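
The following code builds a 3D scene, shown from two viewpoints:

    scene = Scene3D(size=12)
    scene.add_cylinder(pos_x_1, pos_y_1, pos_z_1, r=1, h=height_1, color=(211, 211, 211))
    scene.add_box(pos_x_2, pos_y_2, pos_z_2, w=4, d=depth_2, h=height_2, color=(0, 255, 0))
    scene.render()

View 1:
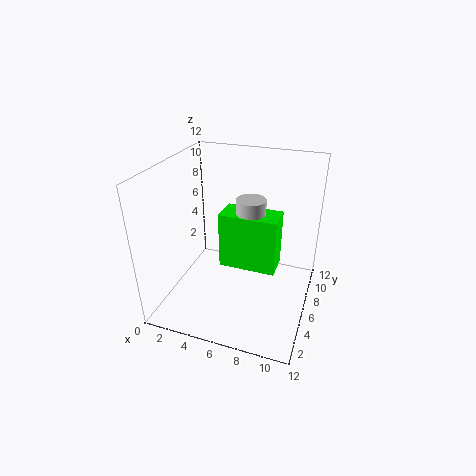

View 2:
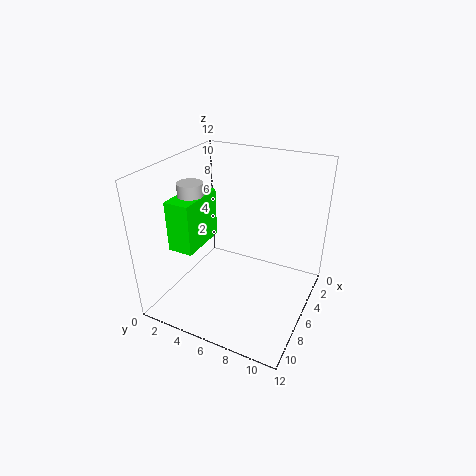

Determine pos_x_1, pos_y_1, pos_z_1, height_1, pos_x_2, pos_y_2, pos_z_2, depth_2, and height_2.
pos_x_1 = 8, pos_y_1 = 3, pos_z_1 = 9, height_1 = 2, pos_x_2 = 6, pos_y_2 = 2, pos_z_2 = 6, depth_2 = 2, height_2 = 4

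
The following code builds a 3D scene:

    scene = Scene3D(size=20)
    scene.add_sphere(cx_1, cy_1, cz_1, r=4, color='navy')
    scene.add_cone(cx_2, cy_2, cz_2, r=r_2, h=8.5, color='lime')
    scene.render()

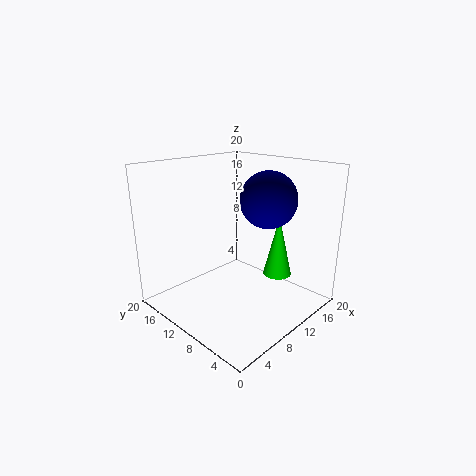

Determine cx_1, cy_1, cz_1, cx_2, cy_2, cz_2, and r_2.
cx_1 = 14
cy_1 = 8
cz_1 = 15
cx_2 = 14
cy_2 = 6
cz_2 = 4.5
r_2 = 2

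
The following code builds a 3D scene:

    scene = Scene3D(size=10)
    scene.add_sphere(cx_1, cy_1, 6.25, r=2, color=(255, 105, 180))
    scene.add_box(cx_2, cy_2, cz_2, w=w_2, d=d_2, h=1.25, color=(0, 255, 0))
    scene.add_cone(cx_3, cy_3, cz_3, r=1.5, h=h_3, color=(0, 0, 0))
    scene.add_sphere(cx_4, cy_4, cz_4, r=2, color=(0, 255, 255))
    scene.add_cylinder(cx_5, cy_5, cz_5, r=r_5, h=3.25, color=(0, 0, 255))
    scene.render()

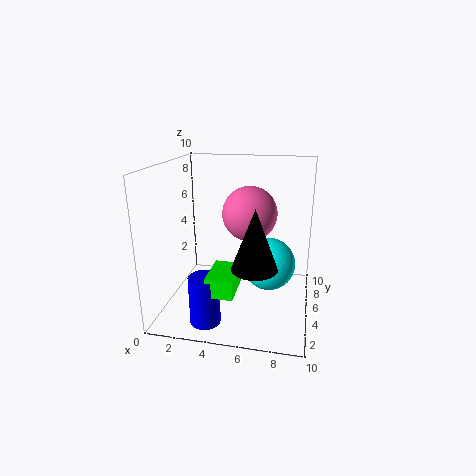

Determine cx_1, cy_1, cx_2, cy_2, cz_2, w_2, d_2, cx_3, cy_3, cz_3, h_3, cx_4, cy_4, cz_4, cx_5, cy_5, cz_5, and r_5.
cx_1 = 5.5
cy_1 = 6.75
cx_2 = 3.75
cy_2 = 1
cz_2 = 2.5
w_2 = 1.75
d_2 = 2.75
cx_3 = 6.5
cy_3 = 3
cz_3 = 3.75
h_3 = 4
cx_4 = 7
cy_4 = 7
cz_4 = 2.25
cx_5 = 3.5
cy_5 = 1.75
cz_5 = 0.25
r_5 = 1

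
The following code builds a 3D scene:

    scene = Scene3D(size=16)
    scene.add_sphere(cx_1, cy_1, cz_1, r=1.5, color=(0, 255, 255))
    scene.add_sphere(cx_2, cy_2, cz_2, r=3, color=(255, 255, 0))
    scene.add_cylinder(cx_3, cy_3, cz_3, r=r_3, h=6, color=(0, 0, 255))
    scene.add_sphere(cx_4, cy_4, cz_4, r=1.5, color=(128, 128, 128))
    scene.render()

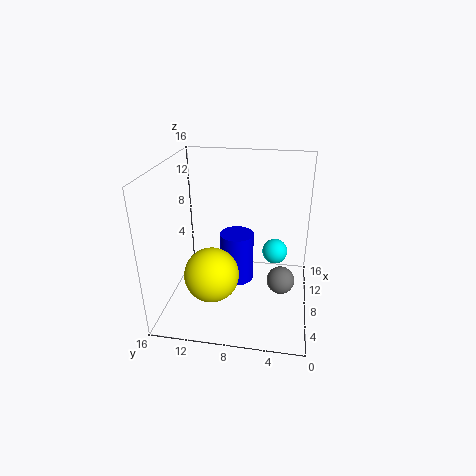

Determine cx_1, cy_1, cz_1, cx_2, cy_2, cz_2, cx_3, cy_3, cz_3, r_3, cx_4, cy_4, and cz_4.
cx_1 = 11; cy_1 = 4; cz_1 = 5; cx_2 = 5.5; cy_2 = 10.5; cz_2 = 4.5; cx_3 = 10; cy_3 = 8.5; cz_3 = 1.5; r_3 = 2; cx_4 = 6.5; cy_4 = 3; cz_4 = 4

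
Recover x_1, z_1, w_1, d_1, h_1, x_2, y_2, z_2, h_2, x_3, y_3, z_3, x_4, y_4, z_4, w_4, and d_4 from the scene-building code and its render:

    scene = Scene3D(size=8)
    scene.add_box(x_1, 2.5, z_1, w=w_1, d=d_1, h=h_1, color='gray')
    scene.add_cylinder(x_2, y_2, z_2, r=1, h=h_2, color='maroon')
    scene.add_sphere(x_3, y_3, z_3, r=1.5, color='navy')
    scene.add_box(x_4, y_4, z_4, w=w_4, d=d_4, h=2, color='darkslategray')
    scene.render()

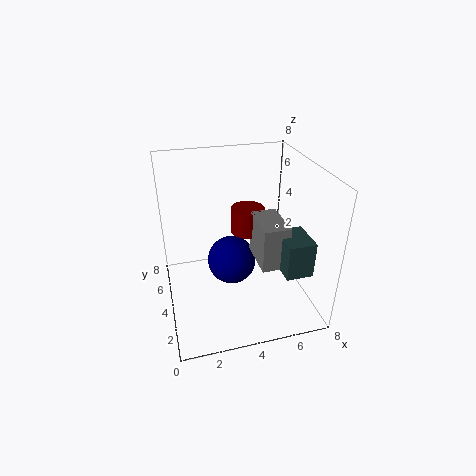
x_1 = 5, z_1 = 2.5, w_1 = 1.5, d_1 = 2.5, h_1 = 2.5, x_2 = 5, y_2 = 5.5, z_2 = 3.5, h_2 = 1.5, x_3 = 4, y_3 = 5.5, z_3 = 1.5, x_4 = 6, y_4 = 1.5, z_4 = 2.5, w_4 = 1.5, d_4 = 2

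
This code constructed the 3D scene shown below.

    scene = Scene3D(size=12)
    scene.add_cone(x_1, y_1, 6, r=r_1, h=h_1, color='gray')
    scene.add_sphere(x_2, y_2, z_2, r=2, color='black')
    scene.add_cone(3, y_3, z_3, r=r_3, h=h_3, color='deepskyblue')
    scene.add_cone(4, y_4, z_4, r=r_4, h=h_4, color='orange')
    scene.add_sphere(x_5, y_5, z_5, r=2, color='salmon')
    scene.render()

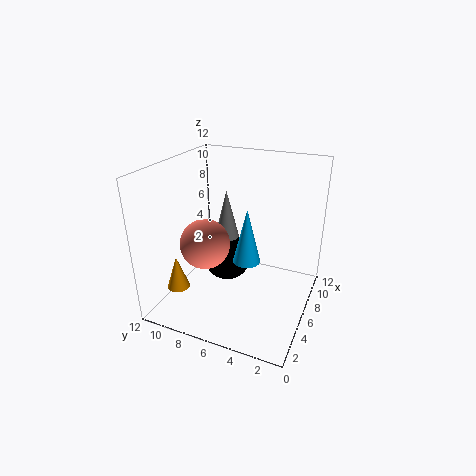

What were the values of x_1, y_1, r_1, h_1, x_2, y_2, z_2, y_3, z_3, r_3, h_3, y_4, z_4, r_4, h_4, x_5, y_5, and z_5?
x_1 = 6, y_1 = 7, r_1 = 1, h_1 = 4, x_2 = 6, y_2 = 7, z_2 = 4, y_3 = 4, z_3 = 6, r_3 = 1, h_3 = 4, y_4 = 11, z_4 = 1, r_4 = 1, h_4 = 3, x_5 = 4, y_5 = 8, z_5 = 6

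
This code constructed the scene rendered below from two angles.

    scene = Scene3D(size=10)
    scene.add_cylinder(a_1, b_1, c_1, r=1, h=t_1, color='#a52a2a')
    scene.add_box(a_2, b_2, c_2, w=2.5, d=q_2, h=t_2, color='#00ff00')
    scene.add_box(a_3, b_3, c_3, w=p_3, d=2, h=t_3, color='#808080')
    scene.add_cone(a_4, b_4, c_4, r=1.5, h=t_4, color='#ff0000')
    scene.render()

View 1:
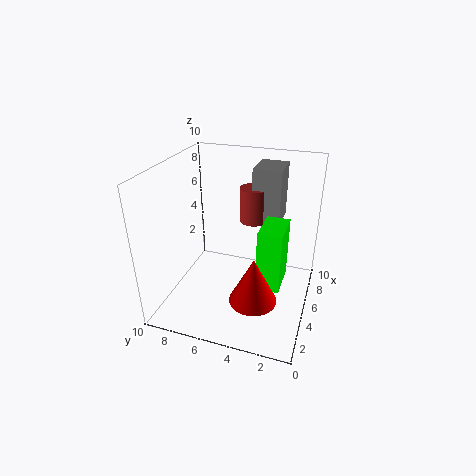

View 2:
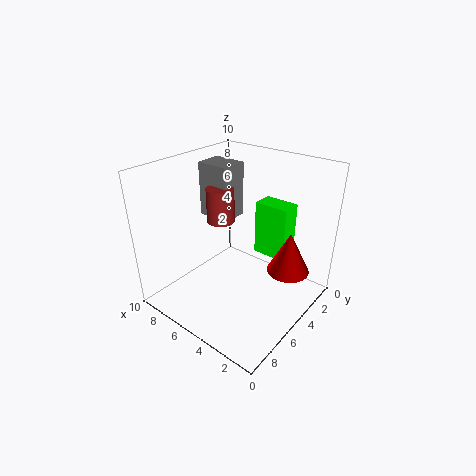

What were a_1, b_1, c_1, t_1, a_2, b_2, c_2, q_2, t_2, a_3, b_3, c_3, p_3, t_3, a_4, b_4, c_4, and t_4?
a_1 = 7
b_1 = 4.5
c_1 = 5.5
t_1 = 2.5
a_2 = 2.5
b_2 = 1.5
c_2 = 3
q_2 = 1.5
t_2 = 4
a_3 = 6.5
b_3 = 2.5
c_3 = 5.5
p_3 = 2.5
t_3 = 4
a_4 = 2
b_4 = 3
c_4 = 2.5
t_4 = 3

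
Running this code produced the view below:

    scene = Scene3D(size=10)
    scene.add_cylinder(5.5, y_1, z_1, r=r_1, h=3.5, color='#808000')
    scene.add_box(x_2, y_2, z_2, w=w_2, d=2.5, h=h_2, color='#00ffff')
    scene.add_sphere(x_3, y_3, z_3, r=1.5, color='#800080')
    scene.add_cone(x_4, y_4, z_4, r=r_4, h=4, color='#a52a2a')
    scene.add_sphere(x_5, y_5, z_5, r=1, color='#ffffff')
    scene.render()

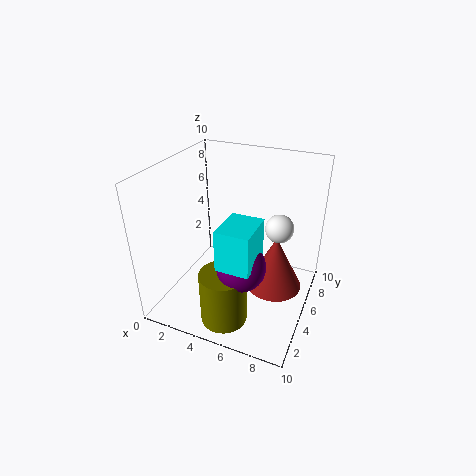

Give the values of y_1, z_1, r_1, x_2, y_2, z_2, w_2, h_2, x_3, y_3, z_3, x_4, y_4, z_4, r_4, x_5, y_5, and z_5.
y_1 = 1.5
z_1 = 1
r_1 = 1.5
x_2 = 5.5
y_2 = 0.5
z_2 = 5.5
w_2 = 2
h_2 = 2.5
x_3 = 6.5
y_3 = 2
z_3 = 5
x_4 = 7.5
y_4 = 6
z_4 = 1
r_4 = 2
x_5 = 7.5
y_5 = 6.5
z_5 = 5.5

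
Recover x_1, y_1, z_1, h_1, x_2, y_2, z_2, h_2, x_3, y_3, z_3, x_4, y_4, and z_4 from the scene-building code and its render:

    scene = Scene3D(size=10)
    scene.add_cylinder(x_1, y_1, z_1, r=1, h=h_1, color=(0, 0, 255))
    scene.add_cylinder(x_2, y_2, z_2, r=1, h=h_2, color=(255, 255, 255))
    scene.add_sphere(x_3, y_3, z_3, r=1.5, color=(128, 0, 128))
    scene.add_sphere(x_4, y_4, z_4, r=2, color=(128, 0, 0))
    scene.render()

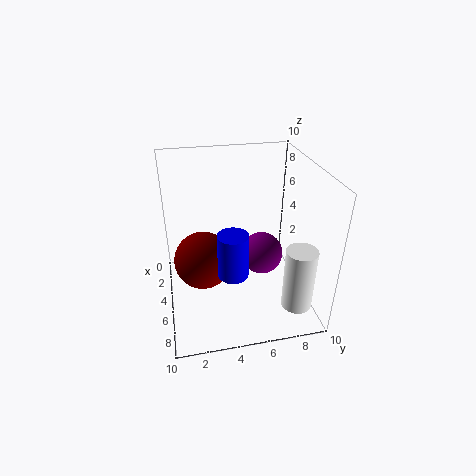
x_1 = 7, y_1 = 4.25, z_1 = 3.5, h_1 = 3, x_2 = 8.5, y_2 = 8.25, z_2 = 1.5, h_2 = 4.25, x_3 = 5, y_3 = 6.75, z_3 = 3.5, x_4 = 5, y_4 = 2.5, z_4 = 3.5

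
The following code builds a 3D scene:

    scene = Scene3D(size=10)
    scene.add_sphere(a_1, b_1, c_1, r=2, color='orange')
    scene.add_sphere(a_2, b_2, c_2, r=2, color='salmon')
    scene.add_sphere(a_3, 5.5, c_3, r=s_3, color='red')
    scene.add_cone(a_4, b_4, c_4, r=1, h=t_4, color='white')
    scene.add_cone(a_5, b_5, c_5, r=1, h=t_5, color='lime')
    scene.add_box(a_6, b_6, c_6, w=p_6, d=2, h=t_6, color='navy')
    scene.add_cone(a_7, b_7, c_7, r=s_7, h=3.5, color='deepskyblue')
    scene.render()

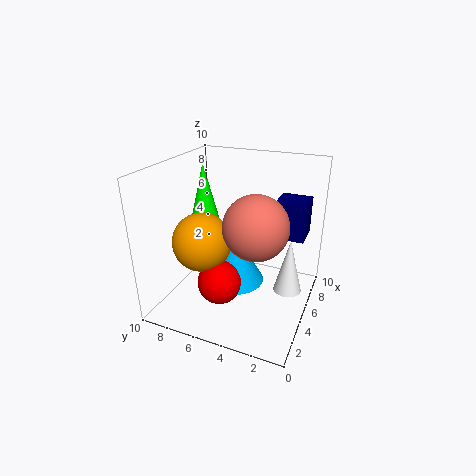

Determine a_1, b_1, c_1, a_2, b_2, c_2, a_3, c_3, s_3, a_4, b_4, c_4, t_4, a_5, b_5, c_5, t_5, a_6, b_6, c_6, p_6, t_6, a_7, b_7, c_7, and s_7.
a_1 = 3.5
b_1 = 7
c_1 = 5
a_2 = 3
b_2 = 3
c_2 = 7
a_3 = 3
c_3 = 2.5
s_3 = 1.5
a_4 = 6
b_4 = 1.5
c_4 = 1
t_4 = 4
a_5 = 5
b_5 = 7.5
c_5 = 6
t_5 = 4
a_6 = 5
b_6 = 0.5
c_6 = 5.5
p_6 = 2
t_6 = 2.5
a_7 = 4.5
b_7 = 5
c_7 = 2
s_7 = 2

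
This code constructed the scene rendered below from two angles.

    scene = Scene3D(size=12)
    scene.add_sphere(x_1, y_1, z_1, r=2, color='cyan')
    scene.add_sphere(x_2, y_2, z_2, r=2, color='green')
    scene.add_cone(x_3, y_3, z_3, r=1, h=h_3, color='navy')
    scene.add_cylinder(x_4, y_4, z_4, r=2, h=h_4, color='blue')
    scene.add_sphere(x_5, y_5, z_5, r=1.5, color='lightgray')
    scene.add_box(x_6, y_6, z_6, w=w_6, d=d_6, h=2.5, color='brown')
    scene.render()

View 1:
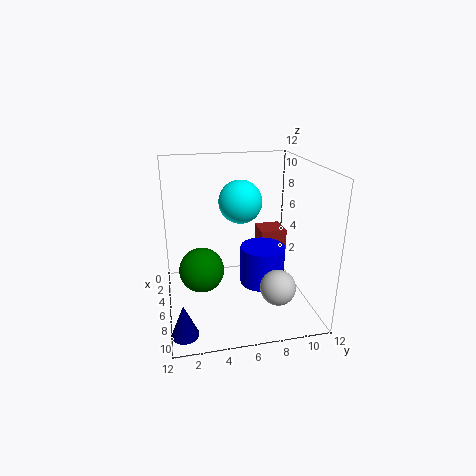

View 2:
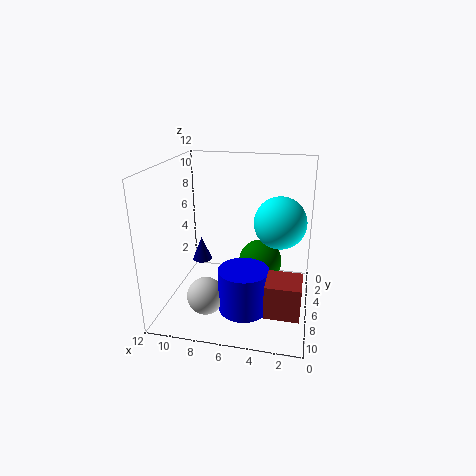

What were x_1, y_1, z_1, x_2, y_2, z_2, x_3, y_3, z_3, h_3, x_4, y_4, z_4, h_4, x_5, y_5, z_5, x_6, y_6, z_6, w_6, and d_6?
x_1 = 2.5
y_1 = 7
z_1 = 8
x_2 = 4.5
y_2 = 3
z_2 = 2.5
x_3 = 11
y_3 = 1
z_3 = 1
h_3 = 2.5
x_4 = 5
y_4 = 8.5
z_4 = 1
h_4 = 3.5
x_5 = 8
y_5 = 9
z_5 = 2
x_6 = 0.5
y_6 = 9
z_6 = 2.5
w_6 = 2.5
d_6 = 2.5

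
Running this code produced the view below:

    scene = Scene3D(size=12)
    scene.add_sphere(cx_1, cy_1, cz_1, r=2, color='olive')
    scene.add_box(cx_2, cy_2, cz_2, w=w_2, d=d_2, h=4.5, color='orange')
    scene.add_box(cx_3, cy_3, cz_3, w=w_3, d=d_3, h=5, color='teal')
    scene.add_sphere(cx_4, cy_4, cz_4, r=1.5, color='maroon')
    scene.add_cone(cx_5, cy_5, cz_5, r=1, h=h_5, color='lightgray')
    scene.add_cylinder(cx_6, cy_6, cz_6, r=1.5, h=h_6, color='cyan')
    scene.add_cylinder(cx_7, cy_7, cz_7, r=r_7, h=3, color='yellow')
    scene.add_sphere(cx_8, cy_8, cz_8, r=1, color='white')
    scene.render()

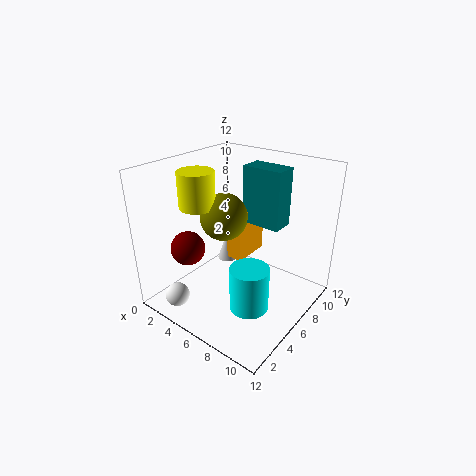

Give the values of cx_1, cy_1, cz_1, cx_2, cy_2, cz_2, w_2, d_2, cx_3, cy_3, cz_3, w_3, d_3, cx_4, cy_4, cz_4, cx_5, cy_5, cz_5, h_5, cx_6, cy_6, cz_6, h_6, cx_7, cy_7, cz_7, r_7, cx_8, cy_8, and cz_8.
cx_1 = 4.5; cy_1 = 6; cz_1 = 7.5; cx_2 = 4; cy_2 = 7; cz_2 = 3; w_2 = 1.5; d_2 = 3.5; cx_3 = 5; cy_3 = 8; cz_3 = 6.5; w_3 = 3.5; d_3 = 2; cx_4 = 2; cy_4 = 4; cz_4 = 4.5; cx_5 = 1.5; cy_5 = 10; cz_5 = 0.5; h_5 = 3; cx_6 = 9; cy_6 = 3.5; cz_6 = 2; h_6 = 3.5; cx_7 = 3; cy_7 = 4.5; cz_7 = 8.5; r_7 = 1.5; cx_8 = 3; cy_8 = 1.5; cz_8 = 1.5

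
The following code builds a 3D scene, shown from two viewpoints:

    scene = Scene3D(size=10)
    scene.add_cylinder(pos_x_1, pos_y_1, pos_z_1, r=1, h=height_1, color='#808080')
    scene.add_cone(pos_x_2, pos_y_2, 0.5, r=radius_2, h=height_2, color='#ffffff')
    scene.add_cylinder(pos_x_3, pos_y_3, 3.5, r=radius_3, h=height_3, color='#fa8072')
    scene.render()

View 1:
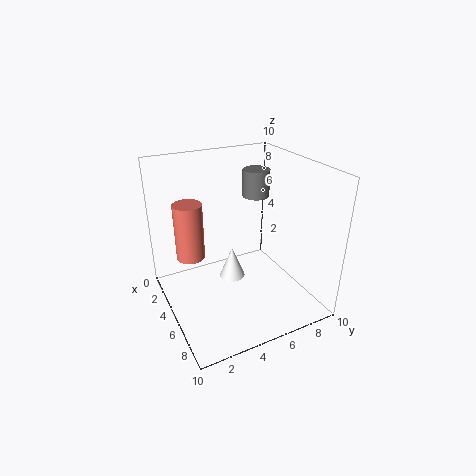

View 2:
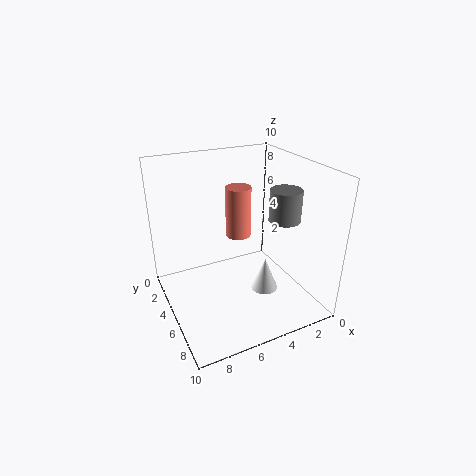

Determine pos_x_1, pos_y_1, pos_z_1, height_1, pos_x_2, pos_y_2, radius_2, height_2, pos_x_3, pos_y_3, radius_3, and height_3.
pos_x_1 = 3; pos_y_1 = 7.5; pos_z_1 = 7; height_1 = 2; pos_x_2 = 3; pos_y_2 = 5.5; radius_2 = 1; height_2 = 2.5; pos_x_3 = 3.5; pos_y_3 = 2; radius_3 = 1; height_3 = 4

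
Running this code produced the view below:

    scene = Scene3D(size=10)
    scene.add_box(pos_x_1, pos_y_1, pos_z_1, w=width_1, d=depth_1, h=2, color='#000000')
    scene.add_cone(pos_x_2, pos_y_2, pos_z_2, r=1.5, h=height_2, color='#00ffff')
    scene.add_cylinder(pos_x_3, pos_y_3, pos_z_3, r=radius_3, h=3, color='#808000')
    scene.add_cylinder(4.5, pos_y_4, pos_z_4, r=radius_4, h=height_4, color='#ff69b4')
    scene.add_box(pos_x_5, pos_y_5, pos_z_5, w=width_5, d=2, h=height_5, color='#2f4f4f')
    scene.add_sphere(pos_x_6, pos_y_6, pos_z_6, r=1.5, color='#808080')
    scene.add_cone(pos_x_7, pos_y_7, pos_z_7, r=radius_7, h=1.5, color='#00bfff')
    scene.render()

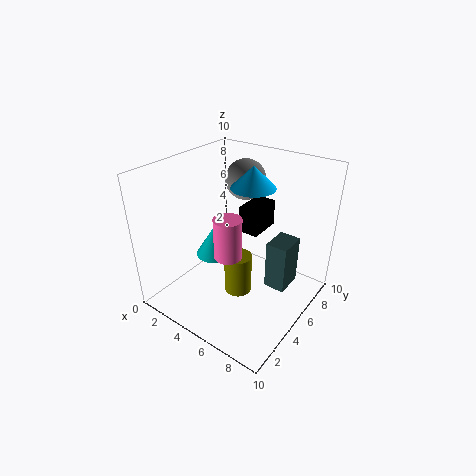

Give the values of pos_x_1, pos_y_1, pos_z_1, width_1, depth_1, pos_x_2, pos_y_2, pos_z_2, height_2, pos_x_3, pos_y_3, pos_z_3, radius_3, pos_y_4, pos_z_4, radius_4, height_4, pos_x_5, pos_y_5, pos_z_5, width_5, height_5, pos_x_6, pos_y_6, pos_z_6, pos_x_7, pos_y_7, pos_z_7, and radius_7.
pos_x_1 = 4; pos_y_1 = 6.5; pos_z_1 = 4.5; width_1 = 1.5; depth_1 = 2.5; pos_x_2 = 2; pos_y_2 = 6; pos_z_2 = 2; height_2 = 2.5; pos_x_3 = 5; pos_y_3 = 5; pos_z_3 = 0.5; radius_3 = 1; pos_y_4 = 4.5; pos_z_4 = 3.5; radius_4 = 1; height_4 = 3; pos_x_5 = 7; pos_y_5 = 5.5; pos_z_5 = 1.5; width_5 = 1.5; height_5 = 3.5; pos_x_6 = 3.5; pos_y_6 = 8; pos_z_6 = 8; pos_x_7 = 5.5; pos_y_7 = 6; pos_z_7 = 8.5; radius_7 = 1.5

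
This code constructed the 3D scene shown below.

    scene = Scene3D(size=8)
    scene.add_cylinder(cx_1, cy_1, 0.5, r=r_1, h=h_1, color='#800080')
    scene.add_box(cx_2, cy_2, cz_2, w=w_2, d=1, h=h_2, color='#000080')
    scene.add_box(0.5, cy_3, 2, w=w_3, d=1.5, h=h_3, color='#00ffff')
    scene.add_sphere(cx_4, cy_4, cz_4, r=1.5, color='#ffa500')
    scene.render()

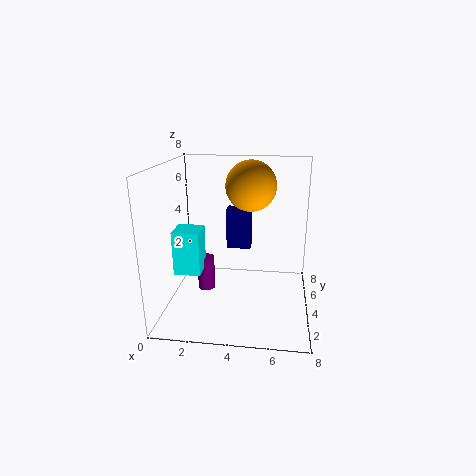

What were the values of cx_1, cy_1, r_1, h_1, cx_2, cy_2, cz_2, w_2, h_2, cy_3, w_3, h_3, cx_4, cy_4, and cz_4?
cx_1 = 2; cy_1 = 4.5; r_1 = 0.5; h_1 = 2; cx_2 = 3; cy_2 = 6; cz_2 = 2.5; w_2 = 1.5; h_2 = 2.5; cy_3 = 3; w_3 = 1.5; h_3 = 2.5; cx_4 = 4.5; cy_4 = 6; cz_4 = 6.5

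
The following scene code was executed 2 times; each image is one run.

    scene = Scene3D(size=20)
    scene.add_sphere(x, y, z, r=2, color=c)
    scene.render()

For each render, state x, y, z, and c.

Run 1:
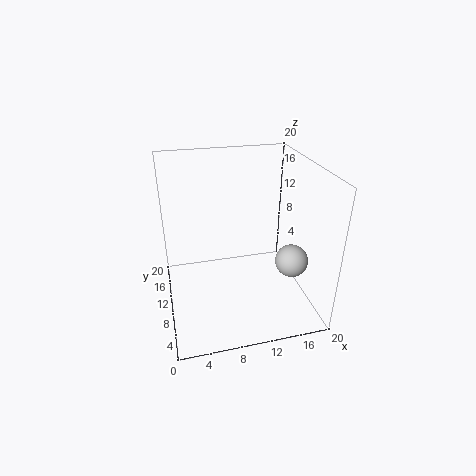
x = 15; y = 3; z = 10; c = 'lightgray'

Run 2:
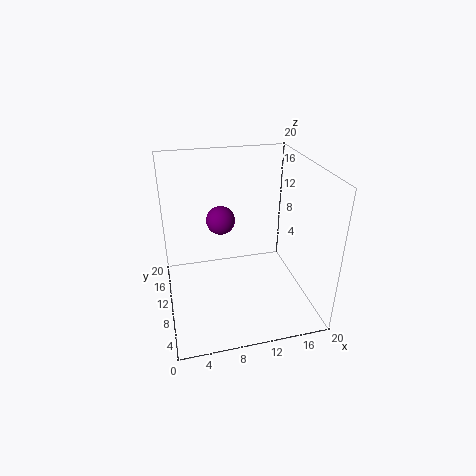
x = 8; y = 12; z = 12; c = 'purple'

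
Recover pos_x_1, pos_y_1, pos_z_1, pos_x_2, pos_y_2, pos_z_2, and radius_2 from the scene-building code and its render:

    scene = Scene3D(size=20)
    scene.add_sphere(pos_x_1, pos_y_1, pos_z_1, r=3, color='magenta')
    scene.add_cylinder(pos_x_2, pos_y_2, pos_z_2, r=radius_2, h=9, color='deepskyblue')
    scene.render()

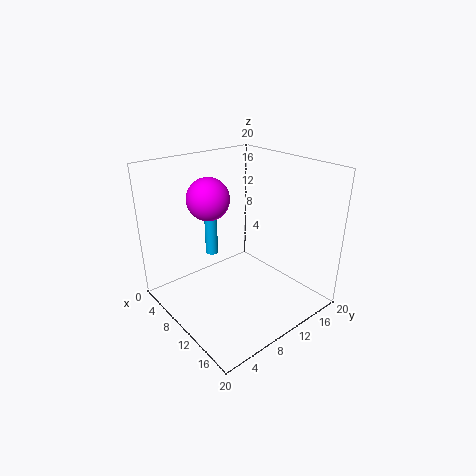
pos_x_1 = 6, pos_y_1 = 8, pos_z_1 = 15, pos_x_2 = 2, pos_y_2 = 11, pos_z_2 = 4, radius_2 = 1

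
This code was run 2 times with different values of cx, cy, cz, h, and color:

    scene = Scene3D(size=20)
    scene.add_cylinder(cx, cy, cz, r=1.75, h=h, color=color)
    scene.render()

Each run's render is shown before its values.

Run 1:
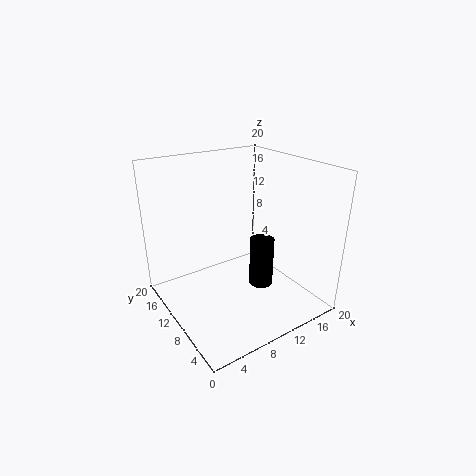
cx = 13.5, cy = 9, cz = 2, h = 7.25, color = 'black'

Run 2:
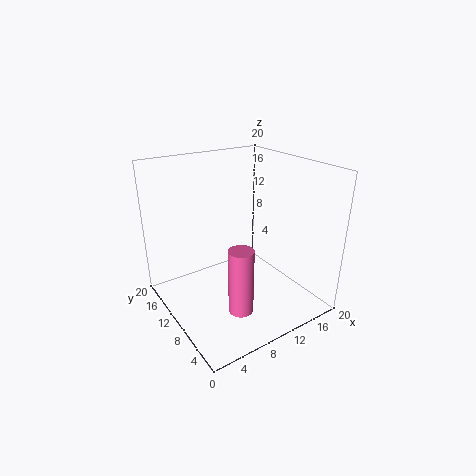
cx = 8.5, cy = 7, cz = 0.25, h = 9.5, color = 'hotpink'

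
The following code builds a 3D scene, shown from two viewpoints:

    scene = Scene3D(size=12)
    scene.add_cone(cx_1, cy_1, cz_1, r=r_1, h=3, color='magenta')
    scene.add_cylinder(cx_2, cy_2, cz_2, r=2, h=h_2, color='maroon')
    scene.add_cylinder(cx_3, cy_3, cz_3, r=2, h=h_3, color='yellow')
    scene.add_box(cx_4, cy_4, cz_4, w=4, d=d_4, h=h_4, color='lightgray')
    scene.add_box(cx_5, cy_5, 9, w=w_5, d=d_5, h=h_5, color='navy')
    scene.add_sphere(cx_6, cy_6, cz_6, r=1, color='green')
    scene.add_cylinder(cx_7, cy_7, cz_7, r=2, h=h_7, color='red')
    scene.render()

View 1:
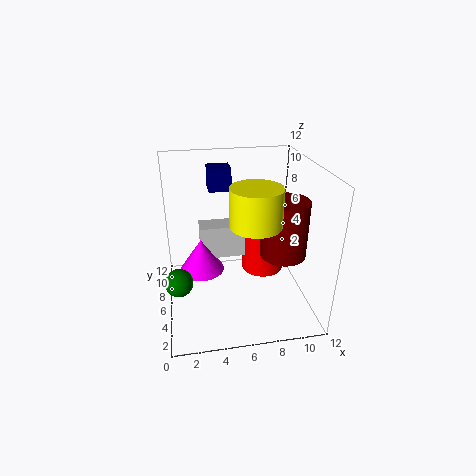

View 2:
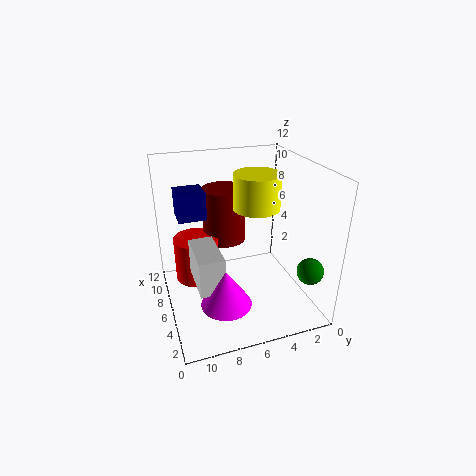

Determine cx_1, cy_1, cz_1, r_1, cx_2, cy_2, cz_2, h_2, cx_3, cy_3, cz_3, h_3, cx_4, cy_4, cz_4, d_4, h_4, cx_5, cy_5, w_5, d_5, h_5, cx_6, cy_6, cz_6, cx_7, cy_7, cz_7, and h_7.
cx_1 = 3
cy_1 = 8
cz_1 = 2
r_1 = 2
cx_2 = 10
cy_2 = 6
cz_2 = 4
h_2 = 5
cx_3 = 7
cy_3 = 4
cz_3 = 8
h_3 = 3
cx_4 = 3
cy_4 = 8
cz_4 = 3
d_4 = 2
h_4 = 3
cx_5 = 4
cy_5 = 9
w_5 = 2
d_5 = 2
h_5 = 2
cx_6 = 1
cy_6 = 2
cz_6 = 5
cx_7 = 9
cy_7 = 9
cz_7 = 1
h_7 = 4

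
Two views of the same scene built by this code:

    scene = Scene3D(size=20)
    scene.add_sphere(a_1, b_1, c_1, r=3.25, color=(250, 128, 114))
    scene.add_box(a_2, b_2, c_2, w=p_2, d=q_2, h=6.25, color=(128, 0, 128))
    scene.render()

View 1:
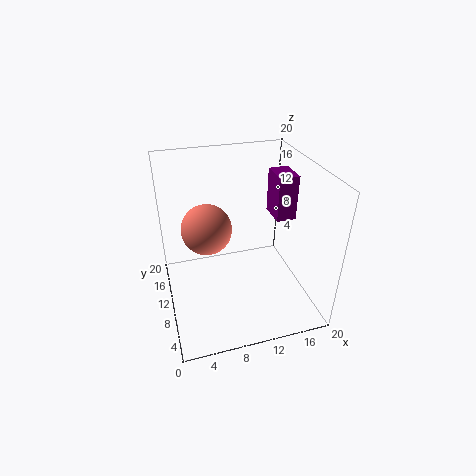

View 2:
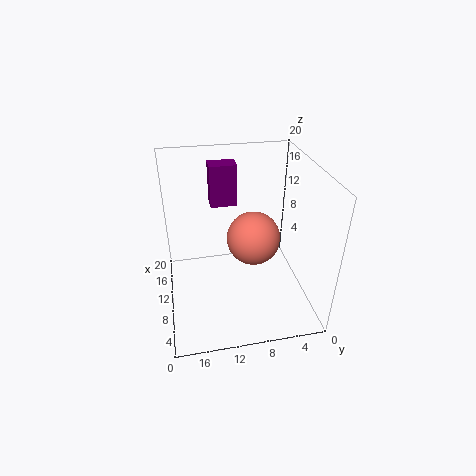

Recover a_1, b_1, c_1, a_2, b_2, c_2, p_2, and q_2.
a_1 = 5.5
b_1 = 9
c_1 = 12.75
a_2 = 15.25
b_2 = 9
c_2 = 12.25
p_2 = 2.75
q_2 = 4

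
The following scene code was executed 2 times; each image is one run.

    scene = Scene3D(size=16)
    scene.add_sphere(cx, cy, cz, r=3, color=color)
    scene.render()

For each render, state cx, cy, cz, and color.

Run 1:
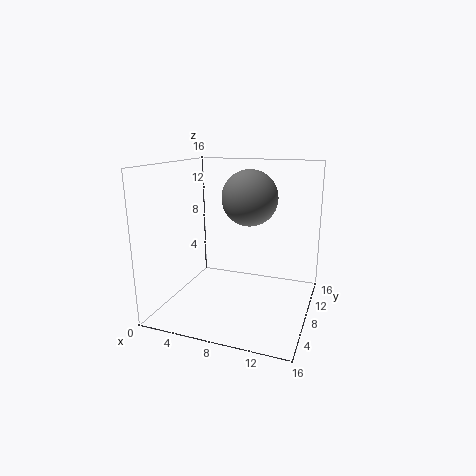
cx = 9.25, cy = 8.25, cz = 12.5, color = 'gray'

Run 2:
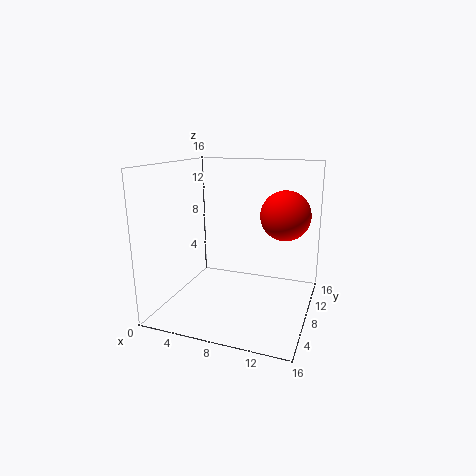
cx = 12.25, cy = 12.75, cz = 9.75, color = 'red'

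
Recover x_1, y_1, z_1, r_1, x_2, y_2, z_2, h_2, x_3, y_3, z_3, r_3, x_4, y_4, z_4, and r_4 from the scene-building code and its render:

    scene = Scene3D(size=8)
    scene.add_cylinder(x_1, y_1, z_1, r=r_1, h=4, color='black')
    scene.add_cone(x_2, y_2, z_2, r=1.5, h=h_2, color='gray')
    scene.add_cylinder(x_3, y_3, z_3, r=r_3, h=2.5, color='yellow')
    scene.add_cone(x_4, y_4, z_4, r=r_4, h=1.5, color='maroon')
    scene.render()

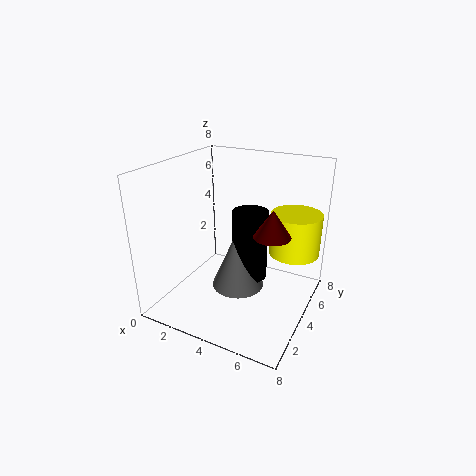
x_1 = 4.5, y_1 = 4.5, z_1 = 1.5, r_1 = 1, x_2 = 4, y_2 = 4, z_2 = 1, h_2 = 3.5, x_3 = 6.5, y_3 = 6.5, z_3 = 2.5, r_3 = 1.5, x_4 = 6, y_4 = 4, z_4 = 4.5, r_4 = 1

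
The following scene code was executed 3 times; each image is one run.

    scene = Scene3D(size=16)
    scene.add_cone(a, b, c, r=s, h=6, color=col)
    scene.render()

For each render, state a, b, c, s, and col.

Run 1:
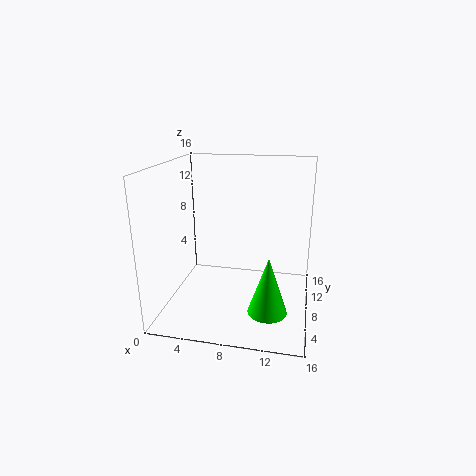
a = 12
b = 3.5
c = 2
s = 2
col = 'lime'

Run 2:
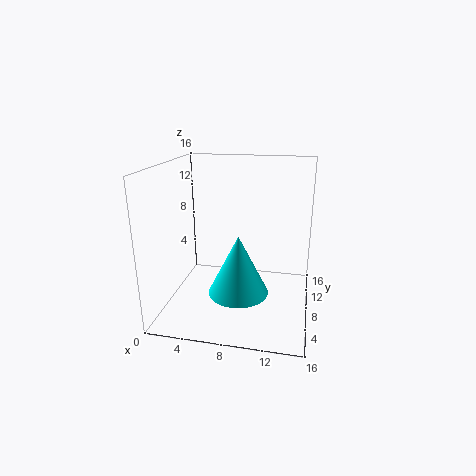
a = 9
b = 3.5
c = 4
s = 3
col = 'cyan'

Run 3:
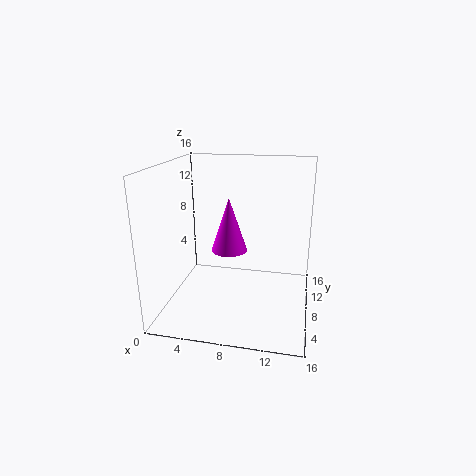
a = 7
b = 8
c = 6.5
s = 2
col = 'magenta'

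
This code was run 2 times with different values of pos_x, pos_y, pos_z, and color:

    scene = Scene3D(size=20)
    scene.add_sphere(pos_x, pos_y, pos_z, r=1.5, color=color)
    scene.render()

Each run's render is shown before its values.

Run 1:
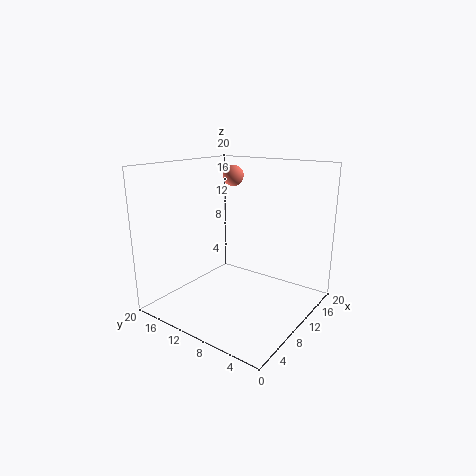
pos_x = 13
pos_y = 13
pos_z = 18
color = 'salmon'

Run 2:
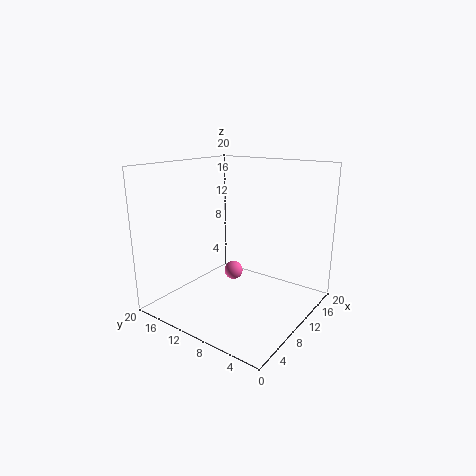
pos_x = 15
pos_y = 14.5
pos_z = 2
color = 'hotpink'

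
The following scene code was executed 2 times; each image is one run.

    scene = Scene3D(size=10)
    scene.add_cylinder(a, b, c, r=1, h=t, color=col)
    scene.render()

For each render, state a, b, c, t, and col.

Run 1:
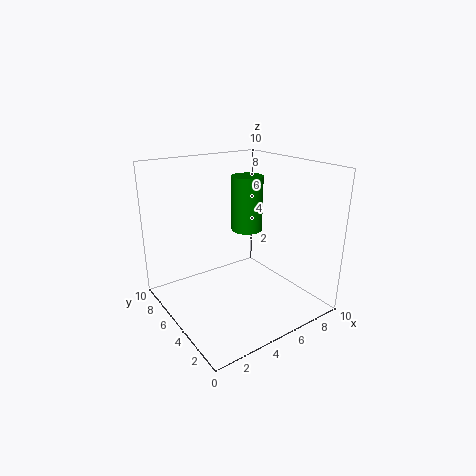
a = 5, b = 4, c = 6, t = 3.5, col = 'green'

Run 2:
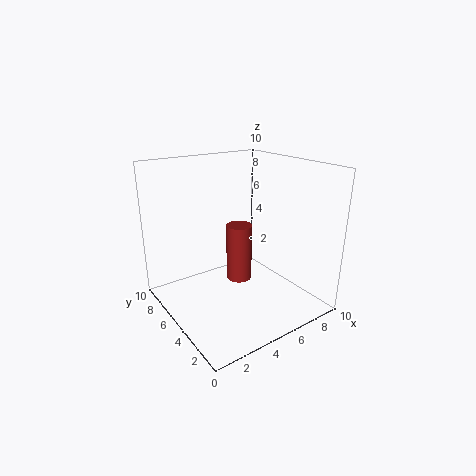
a = 6.5, b = 7, c = 0.5, t = 4.5, col = 'brown'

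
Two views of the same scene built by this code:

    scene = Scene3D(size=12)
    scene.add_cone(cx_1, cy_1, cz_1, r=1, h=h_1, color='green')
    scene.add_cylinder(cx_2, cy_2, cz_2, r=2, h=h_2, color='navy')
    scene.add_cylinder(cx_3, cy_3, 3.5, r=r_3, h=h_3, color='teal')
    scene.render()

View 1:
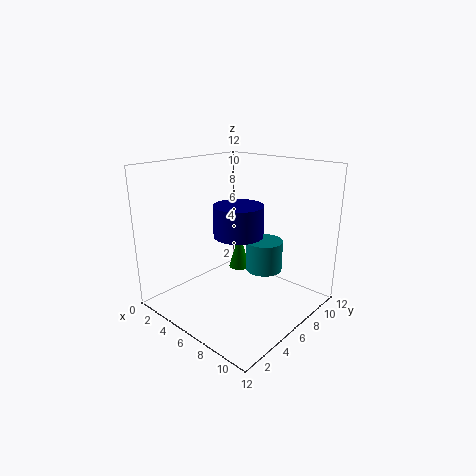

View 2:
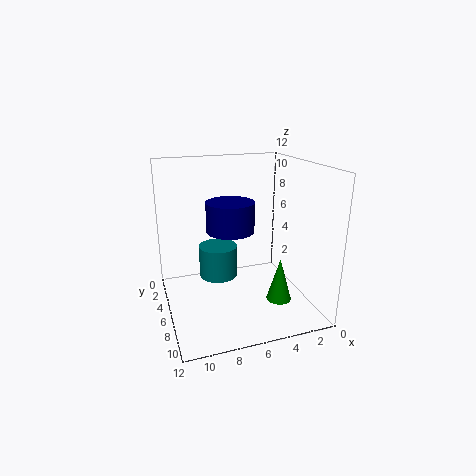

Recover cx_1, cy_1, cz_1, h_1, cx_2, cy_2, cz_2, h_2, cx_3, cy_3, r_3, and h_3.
cx_1 = 3.5; cy_1 = 9; cz_1 = 1.5; h_1 = 3.5; cx_2 = 6.5; cy_2 = 5.5; cz_2 = 6.5; h_2 = 2.5; cx_3 = 8; cy_3 = 7; r_3 = 1.5; h_3 = 2.5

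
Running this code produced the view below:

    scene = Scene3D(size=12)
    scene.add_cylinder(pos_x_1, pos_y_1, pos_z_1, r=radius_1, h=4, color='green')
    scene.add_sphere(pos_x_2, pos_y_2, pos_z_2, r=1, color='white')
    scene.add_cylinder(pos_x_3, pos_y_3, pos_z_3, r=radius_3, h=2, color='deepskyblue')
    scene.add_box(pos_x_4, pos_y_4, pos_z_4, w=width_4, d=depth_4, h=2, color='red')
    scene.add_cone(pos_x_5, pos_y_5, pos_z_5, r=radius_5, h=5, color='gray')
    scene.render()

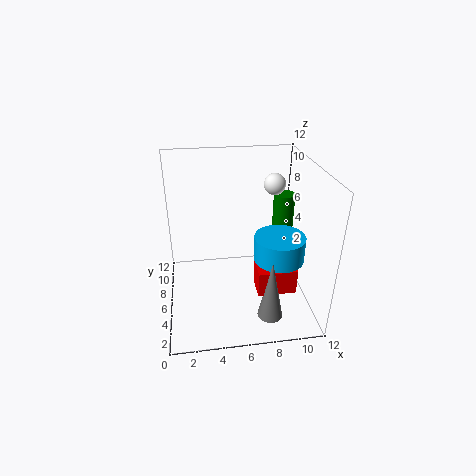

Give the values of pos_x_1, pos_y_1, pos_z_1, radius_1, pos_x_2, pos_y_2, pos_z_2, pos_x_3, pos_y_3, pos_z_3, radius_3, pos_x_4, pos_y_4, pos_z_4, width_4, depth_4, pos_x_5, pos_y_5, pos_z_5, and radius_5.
pos_x_1 = 11
pos_y_1 = 10
pos_z_1 = 4
radius_1 = 1
pos_x_2 = 10
pos_y_2 = 10
pos_z_2 = 9
pos_x_3 = 9
pos_y_3 = 4
pos_z_3 = 5
radius_3 = 2
pos_x_4 = 7
pos_y_4 = 2
pos_z_4 = 3
width_4 = 3
depth_4 = 2
pos_x_5 = 8
pos_y_5 = 2
pos_z_5 = 1
radius_5 = 1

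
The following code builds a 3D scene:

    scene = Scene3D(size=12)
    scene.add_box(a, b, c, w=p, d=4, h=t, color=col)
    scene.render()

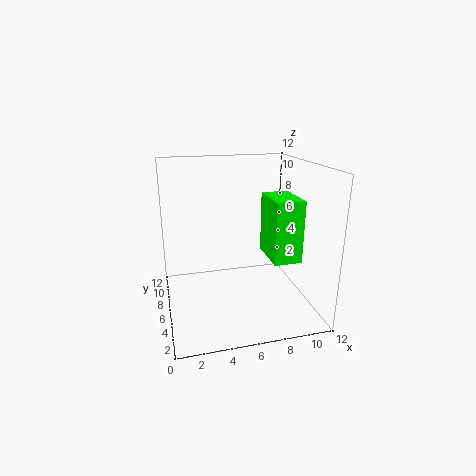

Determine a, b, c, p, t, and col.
a = 9
b = 5
c = 3.5
p = 2.5
t = 5.5
col = 'lime'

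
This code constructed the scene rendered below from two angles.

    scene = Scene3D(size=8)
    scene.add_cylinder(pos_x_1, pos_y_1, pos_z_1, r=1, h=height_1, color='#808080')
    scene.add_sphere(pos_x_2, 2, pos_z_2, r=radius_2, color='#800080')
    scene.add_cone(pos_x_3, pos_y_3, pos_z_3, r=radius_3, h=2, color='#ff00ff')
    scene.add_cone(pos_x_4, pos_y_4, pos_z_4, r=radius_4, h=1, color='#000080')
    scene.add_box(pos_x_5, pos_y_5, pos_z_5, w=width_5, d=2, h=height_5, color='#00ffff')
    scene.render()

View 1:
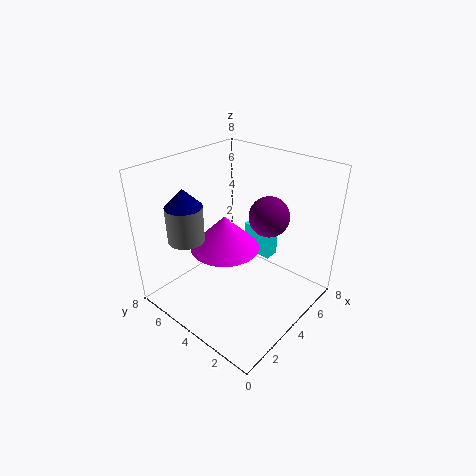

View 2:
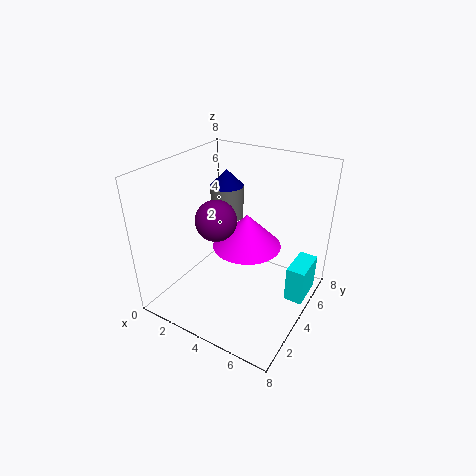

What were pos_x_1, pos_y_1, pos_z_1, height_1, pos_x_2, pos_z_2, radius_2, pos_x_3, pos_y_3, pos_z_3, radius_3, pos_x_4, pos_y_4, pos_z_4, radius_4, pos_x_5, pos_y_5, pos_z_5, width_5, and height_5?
pos_x_1 = 2
pos_y_1 = 6
pos_z_1 = 4
height_1 = 2
pos_x_2 = 4
pos_z_2 = 6
radius_2 = 1
pos_x_3 = 4
pos_y_3 = 5
pos_z_3 = 3
radius_3 = 2
pos_x_4 = 2
pos_y_4 = 6
pos_z_4 = 6
radius_4 = 1
pos_x_5 = 7
pos_y_5 = 4
pos_z_5 = 1
width_5 = 1
height_5 = 2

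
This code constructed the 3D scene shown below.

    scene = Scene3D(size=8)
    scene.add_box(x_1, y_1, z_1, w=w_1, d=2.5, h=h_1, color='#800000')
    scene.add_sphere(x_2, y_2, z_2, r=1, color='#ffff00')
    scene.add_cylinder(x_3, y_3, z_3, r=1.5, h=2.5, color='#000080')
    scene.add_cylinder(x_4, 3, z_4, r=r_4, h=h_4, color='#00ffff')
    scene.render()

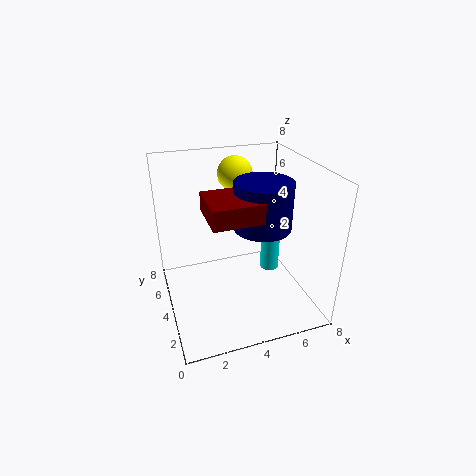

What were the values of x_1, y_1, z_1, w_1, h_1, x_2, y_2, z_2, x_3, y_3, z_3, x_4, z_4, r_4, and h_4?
x_1 = 2
y_1 = 1.5
z_1 = 6
w_1 = 2.5
h_1 = 1
x_2 = 4.5
y_2 = 6
z_2 = 7
x_3 = 5
y_3 = 3
z_3 = 5
x_4 = 5.5
z_4 = 2.5
r_4 = 0.5
h_4 = 3.5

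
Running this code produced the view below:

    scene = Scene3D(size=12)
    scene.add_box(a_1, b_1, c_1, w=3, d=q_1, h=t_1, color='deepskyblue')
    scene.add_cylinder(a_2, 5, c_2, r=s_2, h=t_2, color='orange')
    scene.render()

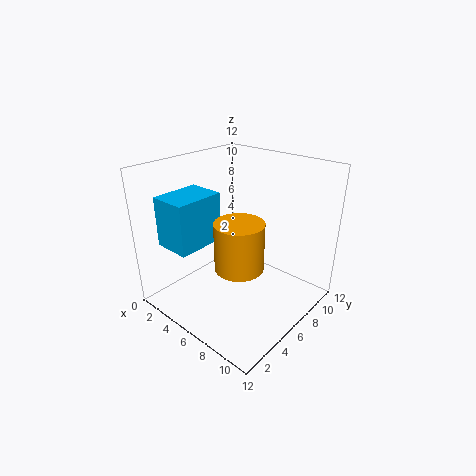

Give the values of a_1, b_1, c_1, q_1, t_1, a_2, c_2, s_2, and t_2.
a_1 = 2, b_1 = 1, c_1 = 6, q_1 = 4, t_1 = 4, a_2 = 7, c_2 = 4, s_2 = 2, t_2 = 4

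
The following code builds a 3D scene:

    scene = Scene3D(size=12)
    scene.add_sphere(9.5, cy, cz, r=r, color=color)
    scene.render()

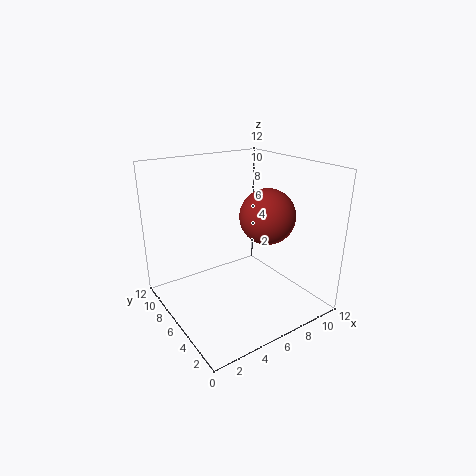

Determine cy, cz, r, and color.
cy = 6.5; cz = 7; r = 2.5; color = 'brown'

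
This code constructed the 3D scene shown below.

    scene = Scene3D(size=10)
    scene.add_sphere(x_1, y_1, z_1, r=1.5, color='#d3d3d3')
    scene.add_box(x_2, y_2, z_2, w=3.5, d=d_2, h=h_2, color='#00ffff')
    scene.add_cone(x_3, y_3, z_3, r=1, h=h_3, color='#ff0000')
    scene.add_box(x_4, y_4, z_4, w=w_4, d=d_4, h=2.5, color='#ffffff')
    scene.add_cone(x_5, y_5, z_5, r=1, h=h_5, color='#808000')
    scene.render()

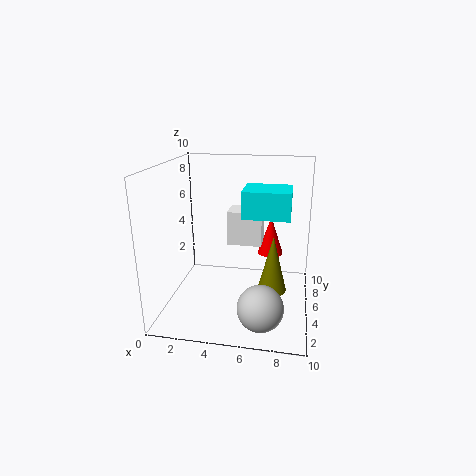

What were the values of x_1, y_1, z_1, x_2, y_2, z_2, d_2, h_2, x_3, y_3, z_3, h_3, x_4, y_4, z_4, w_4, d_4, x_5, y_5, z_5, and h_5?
x_1 = 7, y_1 = 2, z_1 = 1.5, x_2 = 5, y_2 = 6, z_2 = 6, d_2 = 3, h_2 = 2, x_3 = 7, y_3 = 8.5, z_3 = 2.5, h_3 = 3, x_4 = 4, y_4 = 6, z_4 = 4, w_4 = 2.5, d_4 = 2, x_5 = 7.5, y_5 = 4.5, z_5 = 1.5, h_5 = 4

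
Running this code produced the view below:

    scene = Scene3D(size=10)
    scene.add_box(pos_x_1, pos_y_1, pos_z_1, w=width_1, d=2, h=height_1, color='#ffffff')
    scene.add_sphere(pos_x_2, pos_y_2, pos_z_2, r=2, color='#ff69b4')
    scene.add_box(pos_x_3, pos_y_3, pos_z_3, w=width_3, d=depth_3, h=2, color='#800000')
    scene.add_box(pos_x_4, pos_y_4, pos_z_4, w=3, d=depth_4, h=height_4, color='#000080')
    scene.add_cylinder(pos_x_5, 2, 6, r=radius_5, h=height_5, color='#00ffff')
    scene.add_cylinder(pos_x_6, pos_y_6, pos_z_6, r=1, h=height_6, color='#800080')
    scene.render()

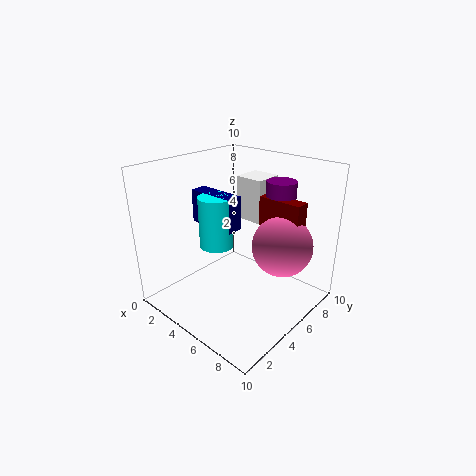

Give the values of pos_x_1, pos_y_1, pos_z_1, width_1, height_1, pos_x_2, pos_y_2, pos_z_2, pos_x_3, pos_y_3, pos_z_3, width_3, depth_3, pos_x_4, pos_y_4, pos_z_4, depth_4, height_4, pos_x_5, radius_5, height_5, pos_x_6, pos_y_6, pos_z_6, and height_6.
pos_x_1 = 4, pos_y_1 = 6, pos_z_1 = 6, width_1 = 2, height_1 = 3, pos_x_2 = 8, pos_y_2 = 6, pos_z_2 = 5, pos_x_3 = 6, pos_y_3 = 6, pos_z_3 = 6, width_3 = 3, depth_3 = 1, pos_x_4 = 4, pos_y_4 = 2, pos_z_4 = 7, depth_4 = 1, height_4 = 2, pos_x_5 = 6, radius_5 = 1, height_5 = 3, pos_x_6 = 7, pos_y_6 = 7, pos_z_6 = 6, height_6 = 3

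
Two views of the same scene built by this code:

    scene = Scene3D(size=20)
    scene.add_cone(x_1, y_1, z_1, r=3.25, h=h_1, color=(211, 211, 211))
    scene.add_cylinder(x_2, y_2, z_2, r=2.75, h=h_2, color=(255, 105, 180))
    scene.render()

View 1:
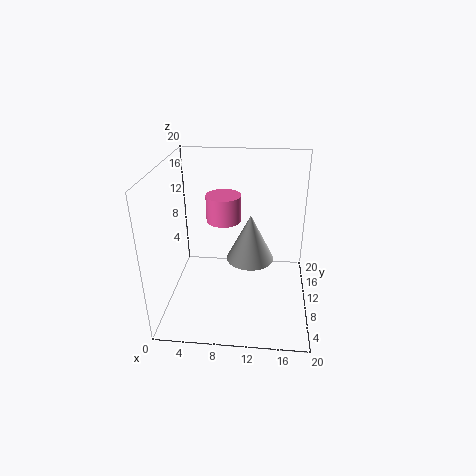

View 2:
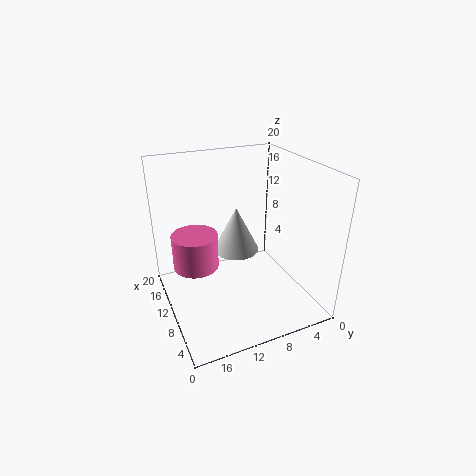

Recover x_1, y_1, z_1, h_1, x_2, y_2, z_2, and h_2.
x_1 = 11.75
y_1 = 9.5
z_1 = 7.25
h_1 = 6.5
x_2 = 7
y_2 = 17
z_2 = 9.25
h_2 = 4.25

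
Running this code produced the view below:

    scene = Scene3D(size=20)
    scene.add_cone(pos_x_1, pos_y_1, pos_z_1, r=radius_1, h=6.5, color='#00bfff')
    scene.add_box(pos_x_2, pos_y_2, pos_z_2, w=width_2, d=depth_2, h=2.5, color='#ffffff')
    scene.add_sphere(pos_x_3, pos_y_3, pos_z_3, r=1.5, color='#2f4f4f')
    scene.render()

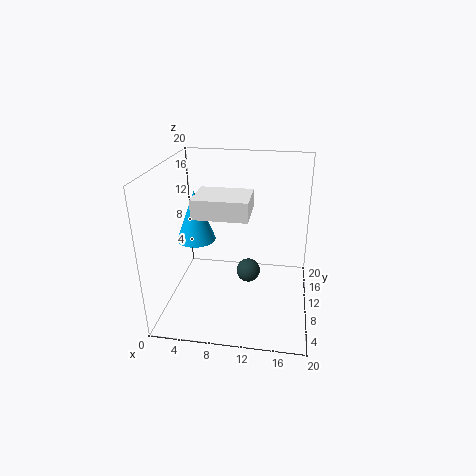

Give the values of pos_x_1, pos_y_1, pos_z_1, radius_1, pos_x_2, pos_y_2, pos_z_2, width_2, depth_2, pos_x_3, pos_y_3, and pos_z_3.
pos_x_1 = 5, pos_y_1 = 7, pos_z_1 = 11, radius_1 = 2.5, pos_x_2 = 5, pos_y_2 = 5, pos_z_2 = 14.5, width_2 = 7, depth_2 = 5.5, pos_x_3 = 12, pos_y_3 = 6, pos_z_3 = 7.5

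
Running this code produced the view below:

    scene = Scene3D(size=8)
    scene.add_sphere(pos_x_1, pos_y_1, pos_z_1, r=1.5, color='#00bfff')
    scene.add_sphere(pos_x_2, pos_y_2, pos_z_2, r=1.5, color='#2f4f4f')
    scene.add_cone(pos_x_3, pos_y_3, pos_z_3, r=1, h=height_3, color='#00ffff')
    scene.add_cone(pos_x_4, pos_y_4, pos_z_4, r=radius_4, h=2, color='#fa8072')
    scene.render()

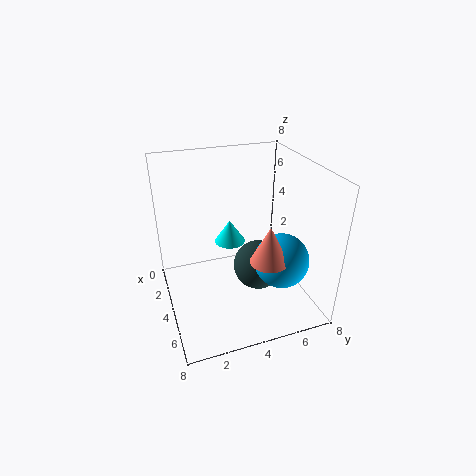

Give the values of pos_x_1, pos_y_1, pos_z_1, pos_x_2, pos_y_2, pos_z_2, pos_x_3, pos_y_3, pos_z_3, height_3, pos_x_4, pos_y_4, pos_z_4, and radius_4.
pos_x_1 = 5.5
pos_y_1 = 6
pos_z_1 = 3
pos_x_2 = 3.5
pos_y_2 = 5.5
pos_z_2 = 1.5
pos_x_3 = 1
pos_y_3 = 4.5
pos_z_3 = 2
height_3 = 1.5
pos_x_4 = 6
pos_y_4 = 5
pos_z_4 = 3.5
radius_4 = 1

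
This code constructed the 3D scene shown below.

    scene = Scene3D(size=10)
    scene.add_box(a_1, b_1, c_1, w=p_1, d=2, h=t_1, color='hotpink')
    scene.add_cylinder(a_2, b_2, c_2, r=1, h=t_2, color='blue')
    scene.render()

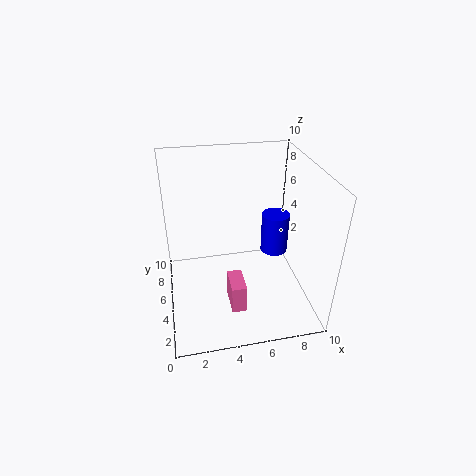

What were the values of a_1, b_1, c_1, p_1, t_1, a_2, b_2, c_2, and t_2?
a_1 = 4, b_1 = 2, c_1 = 1, p_1 = 1, t_1 = 2, a_2 = 8, b_2 = 6, c_2 = 3, t_2 = 3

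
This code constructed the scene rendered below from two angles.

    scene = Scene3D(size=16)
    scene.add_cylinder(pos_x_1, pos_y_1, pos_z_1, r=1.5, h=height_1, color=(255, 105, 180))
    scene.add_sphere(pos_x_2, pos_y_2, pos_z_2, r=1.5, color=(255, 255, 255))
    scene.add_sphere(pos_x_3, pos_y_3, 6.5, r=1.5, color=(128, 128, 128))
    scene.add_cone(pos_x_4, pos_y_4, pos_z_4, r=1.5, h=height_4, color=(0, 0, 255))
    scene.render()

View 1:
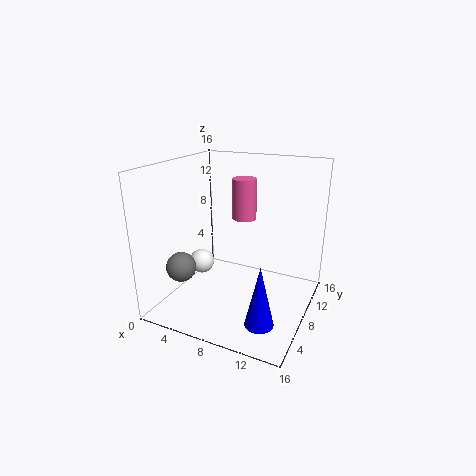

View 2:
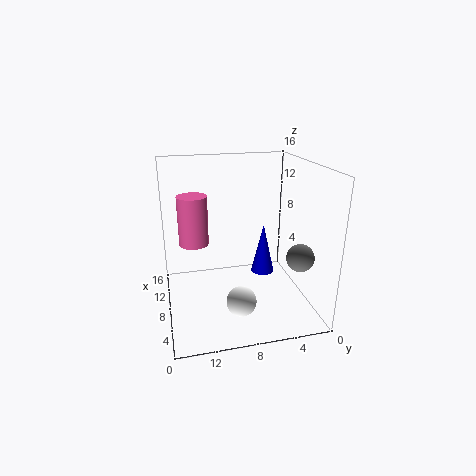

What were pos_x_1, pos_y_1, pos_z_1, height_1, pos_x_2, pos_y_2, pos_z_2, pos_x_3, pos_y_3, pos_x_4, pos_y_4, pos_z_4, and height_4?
pos_x_1 = 6.5; pos_y_1 = 13; pos_z_1 = 8.5; height_1 = 5; pos_x_2 = 2.5; pos_y_2 = 9; pos_z_2 = 3.5; pos_x_3 = 4.5; pos_y_3 = 2; pos_x_4 = 12.5; pos_y_4 = 3.5; pos_z_4 = 1; height_4 = 6.5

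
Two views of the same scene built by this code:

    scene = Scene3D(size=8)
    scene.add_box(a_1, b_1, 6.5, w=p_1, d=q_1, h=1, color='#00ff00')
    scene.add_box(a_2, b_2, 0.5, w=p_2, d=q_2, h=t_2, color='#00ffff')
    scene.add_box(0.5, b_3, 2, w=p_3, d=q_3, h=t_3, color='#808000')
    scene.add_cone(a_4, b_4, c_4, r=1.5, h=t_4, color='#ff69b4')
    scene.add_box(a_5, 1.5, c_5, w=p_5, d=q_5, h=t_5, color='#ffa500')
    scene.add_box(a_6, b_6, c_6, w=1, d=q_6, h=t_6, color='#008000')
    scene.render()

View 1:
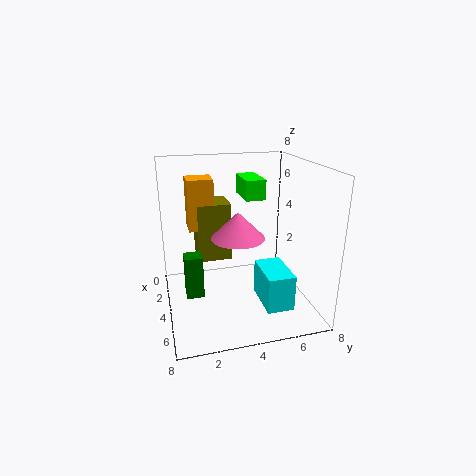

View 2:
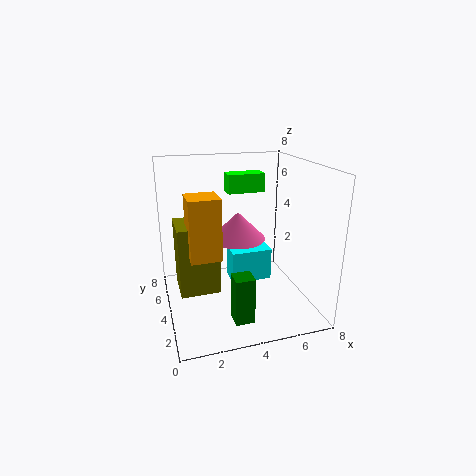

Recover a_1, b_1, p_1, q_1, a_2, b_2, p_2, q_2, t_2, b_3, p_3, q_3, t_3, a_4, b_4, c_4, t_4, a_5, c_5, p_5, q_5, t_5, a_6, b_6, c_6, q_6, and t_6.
a_1 = 3.5
b_1 = 4
p_1 = 2
q_1 = 1
a_2 = 4
b_2 = 5
p_2 = 2.5
q_2 = 1.5
t_2 = 2
b_3 = 2
p_3 = 2
q_3 = 2
t_3 = 3.5
a_4 = 4
b_4 = 4
c_4 = 4
t_4 = 1.5
a_5 = 1
c_5 = 4
p_5 = 1.5
q_5 = 1.5
t_5 = 3
a_6 = 3
b_6 = 1
c_6 = 0.5
q_6 = 1
t_6 = 2.5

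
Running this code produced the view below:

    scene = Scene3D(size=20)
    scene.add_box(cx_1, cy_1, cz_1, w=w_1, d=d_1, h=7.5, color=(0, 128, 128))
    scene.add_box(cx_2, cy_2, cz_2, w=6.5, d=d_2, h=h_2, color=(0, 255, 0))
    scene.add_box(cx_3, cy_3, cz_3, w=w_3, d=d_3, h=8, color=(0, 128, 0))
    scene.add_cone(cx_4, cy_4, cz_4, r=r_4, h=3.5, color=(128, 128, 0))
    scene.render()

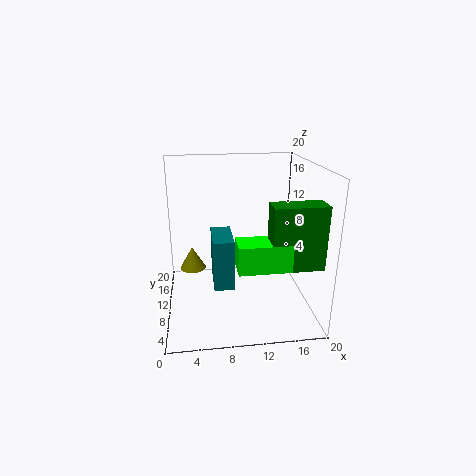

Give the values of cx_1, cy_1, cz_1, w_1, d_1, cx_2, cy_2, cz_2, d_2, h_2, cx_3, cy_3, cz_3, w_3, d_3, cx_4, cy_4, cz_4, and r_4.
cx_1 = 6.5, cy_1 = 9.5, cz_1 = 2, w_1 = 3, d_1 = 6.5, cx_2 = 9, cy_2 = 2, cz_2 = 8.5, d_2 = 3.5, h_2 = 3.5, cx_3 = 13, cy_3 = 2, cz_3 = 8.5, w_3 = 6.5, d_3 = 3, cx_4 = 3.5, cy_4 = 15.5, cz_4 = 3, r_4 = 2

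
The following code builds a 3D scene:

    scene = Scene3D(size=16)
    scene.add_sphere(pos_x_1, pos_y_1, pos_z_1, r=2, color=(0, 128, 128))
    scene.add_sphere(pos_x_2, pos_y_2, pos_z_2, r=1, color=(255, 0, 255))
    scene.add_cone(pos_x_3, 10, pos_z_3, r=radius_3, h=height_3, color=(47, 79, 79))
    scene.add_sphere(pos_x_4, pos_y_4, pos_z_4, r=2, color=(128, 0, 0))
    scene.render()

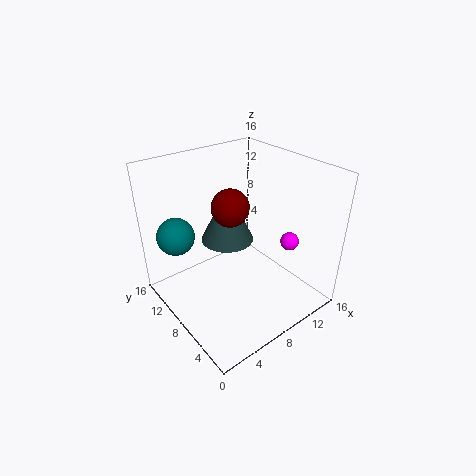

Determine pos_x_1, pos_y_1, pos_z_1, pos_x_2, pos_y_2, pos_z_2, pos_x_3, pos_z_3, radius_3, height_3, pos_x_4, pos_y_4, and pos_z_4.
pos_x_1 = 2
pos_y_1 = 11
pos_z_1 = 9
pos_x_2 = 12
pos_y_2 = 4
pos_z_2 = 8
pos_x_3 = 8
pos_z_3 = 7
radius_3 = 3
height_3 = 6
pos_x_4 = 7
pos_y_4 = 8
pos_z_4 = 12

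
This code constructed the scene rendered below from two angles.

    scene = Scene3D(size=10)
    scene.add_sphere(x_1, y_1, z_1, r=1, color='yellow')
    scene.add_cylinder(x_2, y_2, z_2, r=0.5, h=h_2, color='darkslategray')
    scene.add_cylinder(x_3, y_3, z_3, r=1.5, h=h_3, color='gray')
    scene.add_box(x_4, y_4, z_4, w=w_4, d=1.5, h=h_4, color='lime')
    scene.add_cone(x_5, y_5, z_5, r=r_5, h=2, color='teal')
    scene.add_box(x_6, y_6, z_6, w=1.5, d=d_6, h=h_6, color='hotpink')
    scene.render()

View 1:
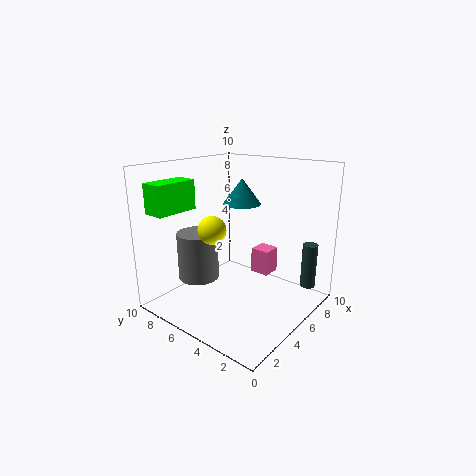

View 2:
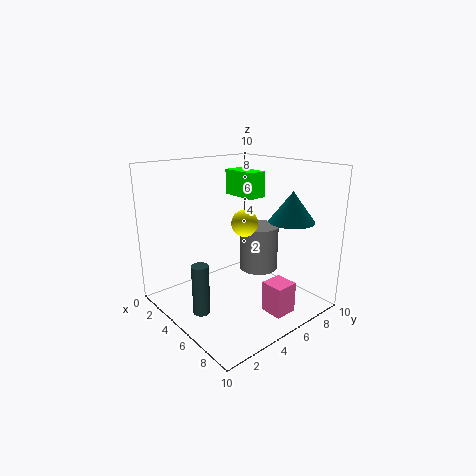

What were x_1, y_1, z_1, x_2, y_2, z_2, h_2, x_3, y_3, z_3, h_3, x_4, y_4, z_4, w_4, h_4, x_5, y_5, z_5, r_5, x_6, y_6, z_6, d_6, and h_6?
x_1 = 4, y_1 = 6.5, z_1 = 5.5, x_2 = 7, y_2 = 0.5, z_2 = 2, h_2 = 3, x_3 = 4, y_3 = 8, z_3 = 1.5, h_3 = 3.5, x_4 = 0.5, y_4 = 7.5, z_4 = 7, w_4 = 3, h_4 = 2, x_5 = 8, y_5 = 7, z_5 = 6.5, r_5 = 1.5, x_6 = 8, y_6 = 4.5, z_6 = 1, d_6 = 1.5, h_6 = 2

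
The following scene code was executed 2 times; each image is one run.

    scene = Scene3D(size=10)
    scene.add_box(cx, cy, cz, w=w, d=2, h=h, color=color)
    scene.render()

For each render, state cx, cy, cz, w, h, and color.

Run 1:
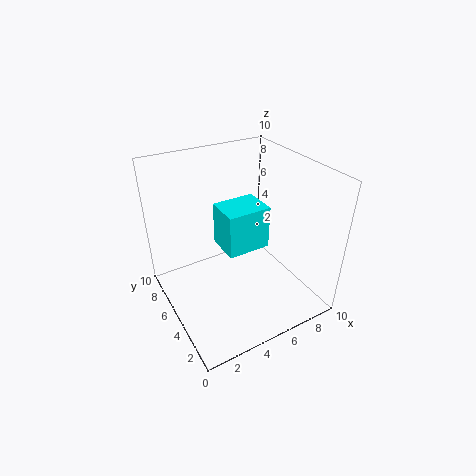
cx = 2.5, cy = 1.5, cz = 6.5, w = 2.5, h = 2.5, color = 'cyan'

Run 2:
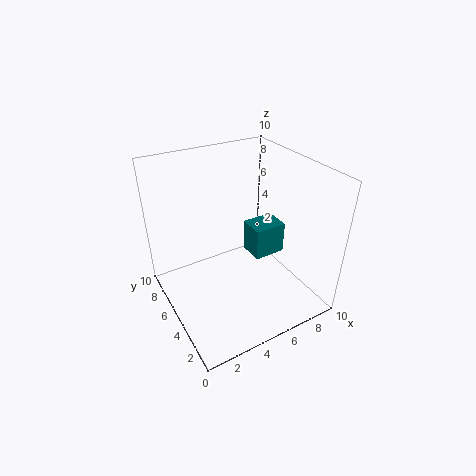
cx = 7, cy = 5.5, cz = 2, w = 2.5, h = 2.5, color = 'teal'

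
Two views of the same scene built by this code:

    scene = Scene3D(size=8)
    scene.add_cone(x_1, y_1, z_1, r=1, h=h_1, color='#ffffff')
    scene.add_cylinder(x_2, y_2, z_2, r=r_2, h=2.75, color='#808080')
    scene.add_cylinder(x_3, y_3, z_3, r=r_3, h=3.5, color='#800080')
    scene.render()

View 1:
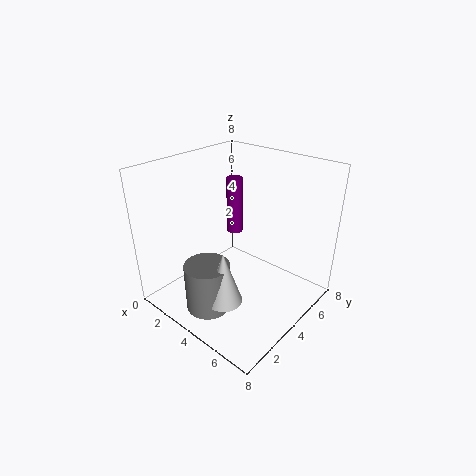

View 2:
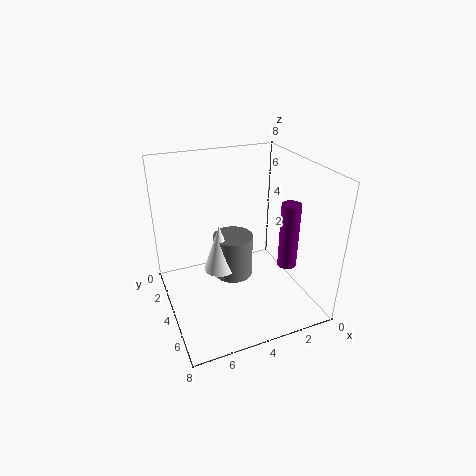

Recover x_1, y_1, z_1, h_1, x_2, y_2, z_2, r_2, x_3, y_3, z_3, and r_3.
x_1 = 4.5, y_1 = 2.25, z_1 = 1, h_1 = 3, x_2 = 3.5, y_2 = 2, z_2 = 0.25, r_2 = 1.25, x_3 = 2, y_3 = 6, z_3 = 3, r_3 = 0.5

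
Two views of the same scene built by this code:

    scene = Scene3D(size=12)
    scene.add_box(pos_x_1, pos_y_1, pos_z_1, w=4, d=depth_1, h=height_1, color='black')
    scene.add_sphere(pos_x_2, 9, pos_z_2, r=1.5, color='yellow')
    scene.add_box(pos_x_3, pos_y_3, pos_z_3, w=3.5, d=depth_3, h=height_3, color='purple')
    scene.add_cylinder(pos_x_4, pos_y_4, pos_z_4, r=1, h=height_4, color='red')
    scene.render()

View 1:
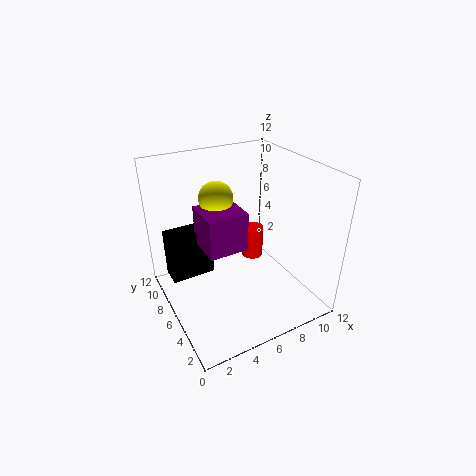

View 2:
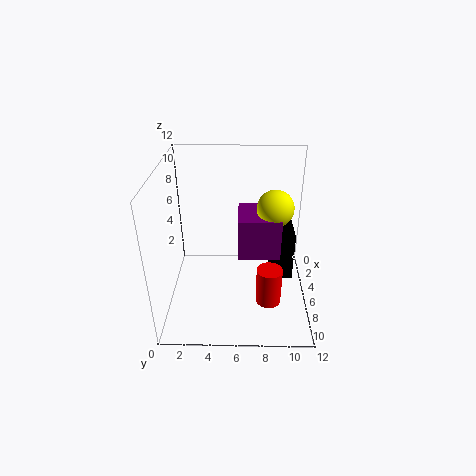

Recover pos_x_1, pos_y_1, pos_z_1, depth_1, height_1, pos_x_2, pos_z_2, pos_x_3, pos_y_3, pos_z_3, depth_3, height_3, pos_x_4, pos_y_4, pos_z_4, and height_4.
pos_x_1 = 1
pos_y_1 = 9
pos_z_1 = 1
depth_1 = 2
height_1 = 4.5
pos_x_2 = 5.5
pos_z_2 = 8.5
pos_x_3 = 3.5
pos_y_3 = 6
pos_z_3 = 4.5
depth_3 = 3.5
height_3 = 3.5
pos_x_4 = 9
pos_y_4 = 8.5
pos_z_4 = 2
height_4 = 3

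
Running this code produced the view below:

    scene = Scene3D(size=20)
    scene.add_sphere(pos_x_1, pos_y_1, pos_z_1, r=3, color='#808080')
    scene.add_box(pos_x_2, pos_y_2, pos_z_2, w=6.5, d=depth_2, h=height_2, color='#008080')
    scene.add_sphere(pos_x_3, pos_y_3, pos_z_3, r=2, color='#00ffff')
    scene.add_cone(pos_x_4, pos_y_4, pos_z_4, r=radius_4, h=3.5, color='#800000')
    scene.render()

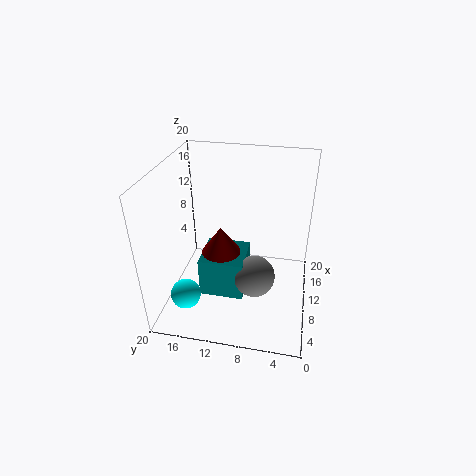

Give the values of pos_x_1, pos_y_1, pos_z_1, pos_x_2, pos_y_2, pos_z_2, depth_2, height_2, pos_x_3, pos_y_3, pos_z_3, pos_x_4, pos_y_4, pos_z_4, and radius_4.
pos_x_1 = 9.5
pos_y_1 = 7.5
pos_z_1 = 4
pos_x_2 = 8
pos_y_2 = 9
pos_z_2 = 0.5
depth_2 = 6.5
height_2 = 6
pos_x_3 = 4
pos_y_3 = 16
pos_z_3 = 4
pos_x_4 = 6.5
pos_y_4 = 11.5
pos_z_4 = 10
radius_4 = 2.5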